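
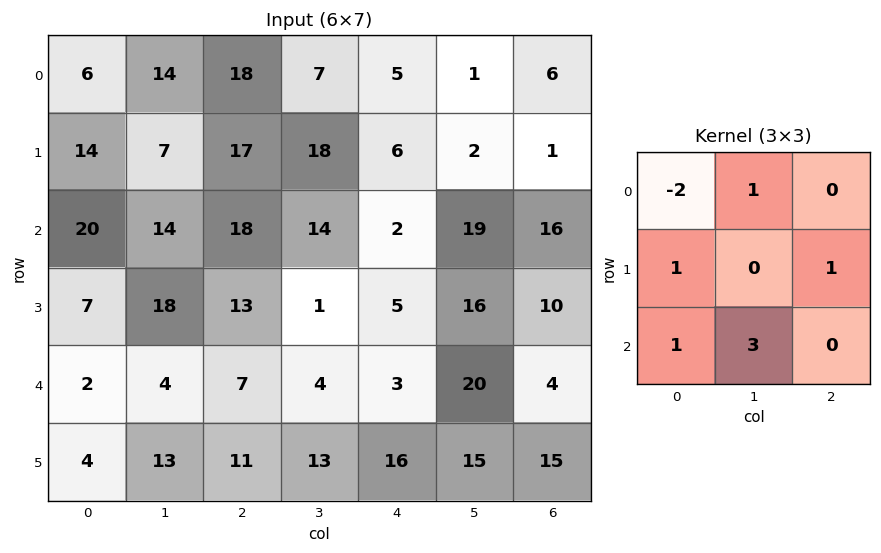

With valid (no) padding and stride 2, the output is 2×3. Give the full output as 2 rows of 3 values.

95 54 57
8 15 93

Output[0,0]: The receptive field on the input at this output position is [6 14 18 / 14 7 17 / 20 14 18]. Elementwise product with the kernel and sum: 6·-2 + 14·1 + 14·1 + 17·1 + 20·1 + 14·3.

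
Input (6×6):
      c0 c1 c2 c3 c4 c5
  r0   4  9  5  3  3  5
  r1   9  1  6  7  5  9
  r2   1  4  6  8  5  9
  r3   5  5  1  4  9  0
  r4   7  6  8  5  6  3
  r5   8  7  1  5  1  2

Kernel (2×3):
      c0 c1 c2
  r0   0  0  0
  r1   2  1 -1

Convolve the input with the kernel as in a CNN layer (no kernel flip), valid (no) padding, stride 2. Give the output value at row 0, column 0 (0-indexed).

13

The receptive field on the input at this output position is [4 9 5 / 9 1 6]. Elementwise product with the kernel and sum: 9·2 + 1·1 + 6·-1.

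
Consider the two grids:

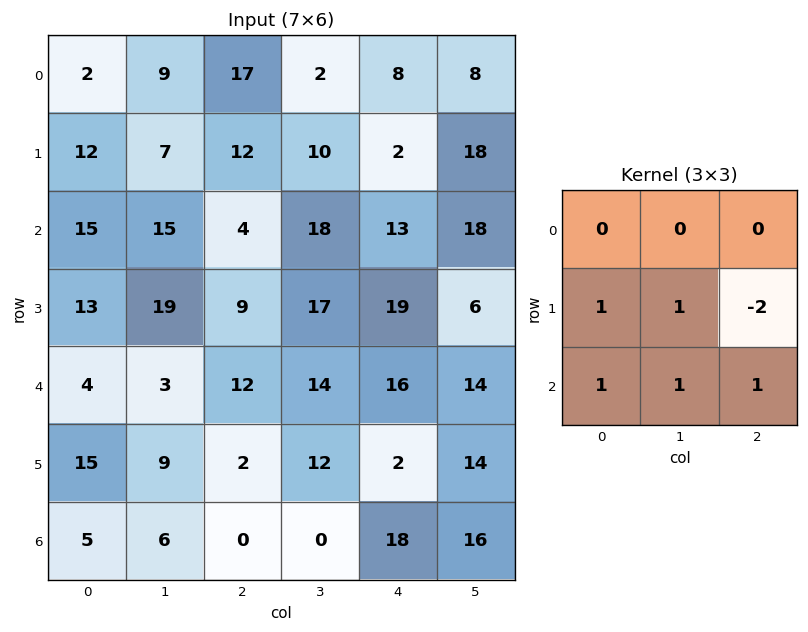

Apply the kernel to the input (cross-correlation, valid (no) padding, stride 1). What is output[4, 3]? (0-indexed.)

The receptive field on the input at this output position is [14 16 14 / 12 2 14 / 0 18 16]. Elementwise product with the kernel and sum: 12·1 + 2·1 + 14·-2 + 0·1 + 18·1 + 16·1.

20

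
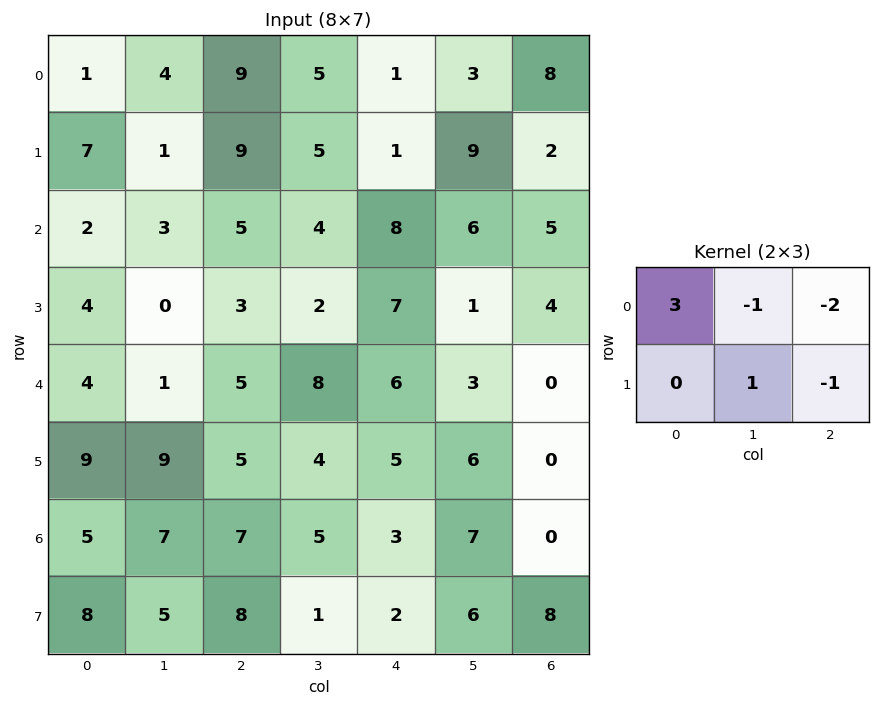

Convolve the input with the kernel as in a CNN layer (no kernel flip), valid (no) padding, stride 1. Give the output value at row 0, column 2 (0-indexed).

24

The receptive field on the input at this output position is [9 5 1 / 9 5 1]. Elementwise product with the kernel and sum: 9·3 + 5·-1 + 1·-2 + 5·1 + 1·-1.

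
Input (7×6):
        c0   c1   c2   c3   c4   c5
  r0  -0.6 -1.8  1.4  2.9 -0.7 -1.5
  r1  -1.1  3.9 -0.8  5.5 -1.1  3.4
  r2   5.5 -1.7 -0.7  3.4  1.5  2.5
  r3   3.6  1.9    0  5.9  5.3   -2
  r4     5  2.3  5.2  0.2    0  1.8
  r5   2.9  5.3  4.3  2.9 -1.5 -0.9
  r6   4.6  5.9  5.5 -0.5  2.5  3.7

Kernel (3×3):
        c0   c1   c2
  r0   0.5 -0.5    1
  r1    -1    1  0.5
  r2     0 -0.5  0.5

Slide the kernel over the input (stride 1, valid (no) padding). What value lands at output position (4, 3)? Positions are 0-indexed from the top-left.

-2.35

The receptive field on the input at this output position is [0.2 0 1.8 / 2.9 -1.5 -0.9 / -0.5 2.5 3.7]. Elementwise product with the kernel and sum: 0.2·0.5 + 0·-0.5 + 1.8·1 + 2.9·-1 + -1.5·1 + -0.9·0.5 + 2.5·-0.5 + 3.7·0.5.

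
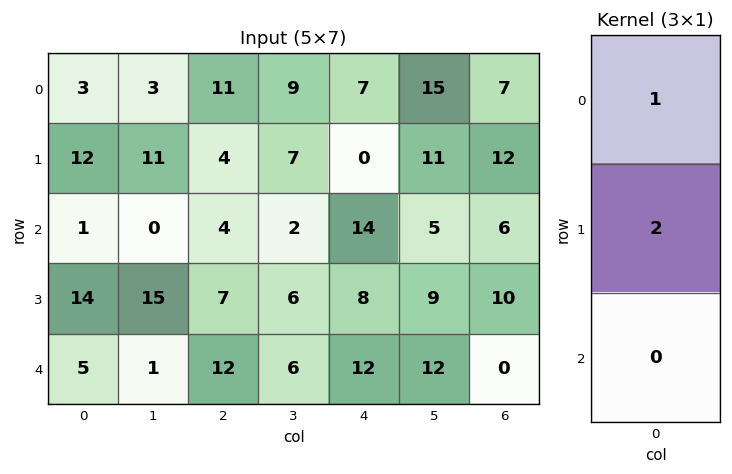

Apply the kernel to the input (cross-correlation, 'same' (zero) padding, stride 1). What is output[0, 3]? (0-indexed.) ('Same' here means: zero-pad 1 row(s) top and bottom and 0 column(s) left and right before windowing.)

18

The receptive field on the zero-padded input at this output position is [0 / 9 / 7]. Elementwise product with the kernel and sum: 0·1 + 9·2.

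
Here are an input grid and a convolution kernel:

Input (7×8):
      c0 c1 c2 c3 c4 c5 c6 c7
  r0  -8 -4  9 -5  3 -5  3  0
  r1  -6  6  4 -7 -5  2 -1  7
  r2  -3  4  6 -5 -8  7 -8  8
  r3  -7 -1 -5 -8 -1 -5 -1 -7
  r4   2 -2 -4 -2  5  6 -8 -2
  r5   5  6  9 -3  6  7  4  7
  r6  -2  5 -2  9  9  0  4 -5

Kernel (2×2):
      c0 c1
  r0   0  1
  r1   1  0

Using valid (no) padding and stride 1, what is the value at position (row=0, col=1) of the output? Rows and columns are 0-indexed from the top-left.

The receptive field on the input at this output position is [-4 9 / 6 4]. Elementwise product with the kernel and sum: 9·1 + 6·1.

15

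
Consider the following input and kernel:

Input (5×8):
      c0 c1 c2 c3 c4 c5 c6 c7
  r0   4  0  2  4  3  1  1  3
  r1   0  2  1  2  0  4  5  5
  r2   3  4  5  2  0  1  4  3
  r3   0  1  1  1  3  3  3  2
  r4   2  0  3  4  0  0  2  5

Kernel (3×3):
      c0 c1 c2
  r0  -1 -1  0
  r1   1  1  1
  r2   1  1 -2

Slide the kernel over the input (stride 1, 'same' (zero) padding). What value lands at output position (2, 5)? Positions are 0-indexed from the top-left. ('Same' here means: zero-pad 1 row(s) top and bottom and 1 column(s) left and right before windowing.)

1

The receptive field on the zero-padded input at this output position is [0 4 5 / 0 1 4 / 3 3 3]. Elementwise product with the kernel and sum: 0·-1 + 4·-1 + 0·1 + 1·1 + 4·1 + 3·1 + 3·1 + 3·-2.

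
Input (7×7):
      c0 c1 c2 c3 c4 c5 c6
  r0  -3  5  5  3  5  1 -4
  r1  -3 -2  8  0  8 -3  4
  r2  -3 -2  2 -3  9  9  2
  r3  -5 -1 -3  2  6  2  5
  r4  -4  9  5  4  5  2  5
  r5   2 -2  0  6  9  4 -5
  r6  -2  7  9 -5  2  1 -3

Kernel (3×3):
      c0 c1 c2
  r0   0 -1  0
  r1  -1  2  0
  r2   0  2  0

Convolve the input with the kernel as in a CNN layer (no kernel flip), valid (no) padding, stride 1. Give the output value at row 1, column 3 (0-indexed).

The receptive field on the input at this output position is [0 8 -3 / -3 9 9 / 2 6 2]. Elementwise product with the kernel and sum: 8·-1 + -3·-1 + 9·2 + 6·2.

25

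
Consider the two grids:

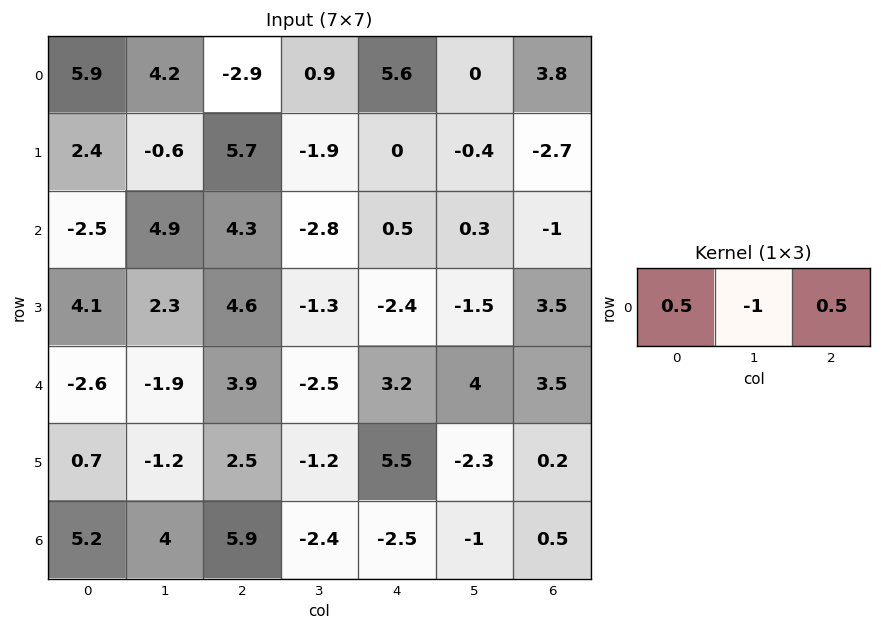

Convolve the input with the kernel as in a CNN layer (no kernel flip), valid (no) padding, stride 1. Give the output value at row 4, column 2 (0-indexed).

6.05

The receptive field on the input at this output position is [3.9 -2.5 3.2]. Elementwise product with the kernel and sum: 3.9·0.5 + -2.5·-1 + 3.2·0.5.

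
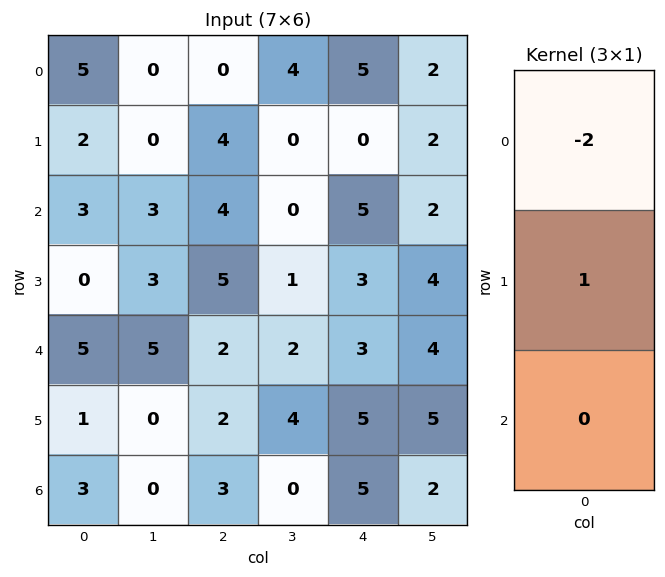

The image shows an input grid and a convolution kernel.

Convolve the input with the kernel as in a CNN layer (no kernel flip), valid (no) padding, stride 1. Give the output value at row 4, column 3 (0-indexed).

0

The receptive field on the input at this output position is [2 / 4 / 0]. Elementwise product with the kernel and sum: 2·-2 + 4·1.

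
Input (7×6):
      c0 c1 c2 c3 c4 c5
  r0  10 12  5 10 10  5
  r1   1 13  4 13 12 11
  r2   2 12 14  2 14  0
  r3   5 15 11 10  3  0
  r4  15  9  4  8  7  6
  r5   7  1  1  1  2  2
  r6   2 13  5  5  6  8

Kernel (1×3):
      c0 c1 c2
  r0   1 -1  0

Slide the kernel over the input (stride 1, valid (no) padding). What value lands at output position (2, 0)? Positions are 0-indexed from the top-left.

The receptive field on the input at this output position is [2 12 14]. Elementwise product with the kernel and sum: 2·1 + 12·-1.

-10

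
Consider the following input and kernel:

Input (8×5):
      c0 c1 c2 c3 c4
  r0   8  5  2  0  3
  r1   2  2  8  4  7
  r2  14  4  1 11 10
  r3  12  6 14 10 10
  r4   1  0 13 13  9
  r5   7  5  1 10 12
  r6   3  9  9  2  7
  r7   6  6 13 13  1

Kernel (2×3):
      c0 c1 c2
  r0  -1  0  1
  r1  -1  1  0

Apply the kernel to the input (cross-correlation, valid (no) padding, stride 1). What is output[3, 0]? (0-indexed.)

The receptive field on the input at this output position is [12 6 14 / 1 0 13]. Elementwise product with the kernel and sum: 12·-1 + 14·1 + 1·-1 + 0·1.

1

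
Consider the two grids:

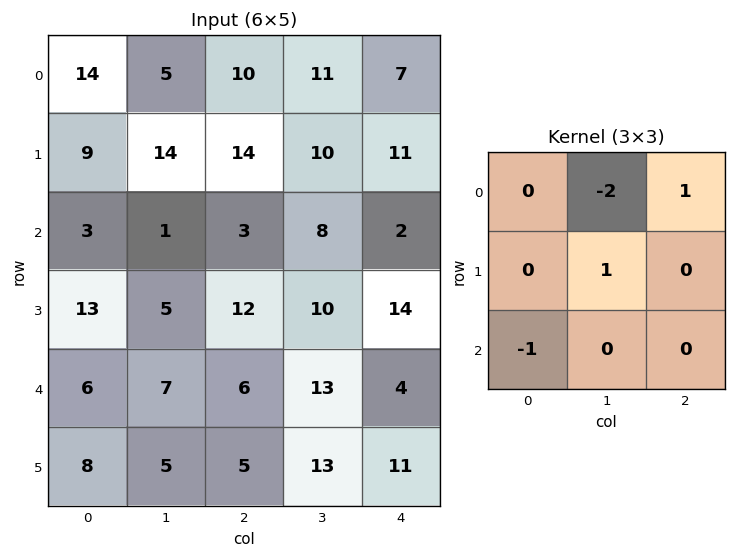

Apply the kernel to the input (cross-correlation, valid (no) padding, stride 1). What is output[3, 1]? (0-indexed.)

The receptive field on the input at this output position is [5 12 10 / 7 6 13 / 5 5 13]. Elementwise product with the kernel and sum: 12·-2 + 10·1 + 6·1 + 5·-1.

-13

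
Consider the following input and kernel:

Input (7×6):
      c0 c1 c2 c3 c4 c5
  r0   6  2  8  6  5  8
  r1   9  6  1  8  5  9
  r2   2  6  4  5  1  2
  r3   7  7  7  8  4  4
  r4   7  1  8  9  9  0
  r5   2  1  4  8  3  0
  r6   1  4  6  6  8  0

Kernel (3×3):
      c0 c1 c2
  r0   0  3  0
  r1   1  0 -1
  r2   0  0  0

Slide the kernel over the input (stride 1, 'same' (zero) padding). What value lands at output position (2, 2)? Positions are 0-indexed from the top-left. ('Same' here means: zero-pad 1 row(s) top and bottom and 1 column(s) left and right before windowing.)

The receptive field on the zero-padded input at this output position is [6 1 8 / 6 4 5 / 7 7 8]. Elementwise product with the kernel and sum: 1·3 + 6·1 + 5·-1.

4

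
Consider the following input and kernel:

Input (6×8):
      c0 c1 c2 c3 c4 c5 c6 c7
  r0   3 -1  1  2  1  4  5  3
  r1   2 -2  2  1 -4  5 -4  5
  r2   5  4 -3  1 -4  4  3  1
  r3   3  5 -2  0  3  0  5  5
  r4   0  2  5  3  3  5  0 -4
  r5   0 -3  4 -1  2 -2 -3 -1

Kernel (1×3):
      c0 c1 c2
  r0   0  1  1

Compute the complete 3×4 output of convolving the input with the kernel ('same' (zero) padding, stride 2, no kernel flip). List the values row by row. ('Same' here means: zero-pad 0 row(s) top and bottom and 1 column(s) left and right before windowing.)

2 3 5 8
9 -2 0 4
2 8 8 -4

Output[0,0]: The receptive field on the zero-padded input at this output position is [0 3 -1]. Elementwise product with the kernel and sum: 3·1 + -1·1.
Output[0,1]: The receptive field on the zero-padded input at this output position is [-1 1 2]. Elementwise product with the kernel and sum: 1·1 + 2·1.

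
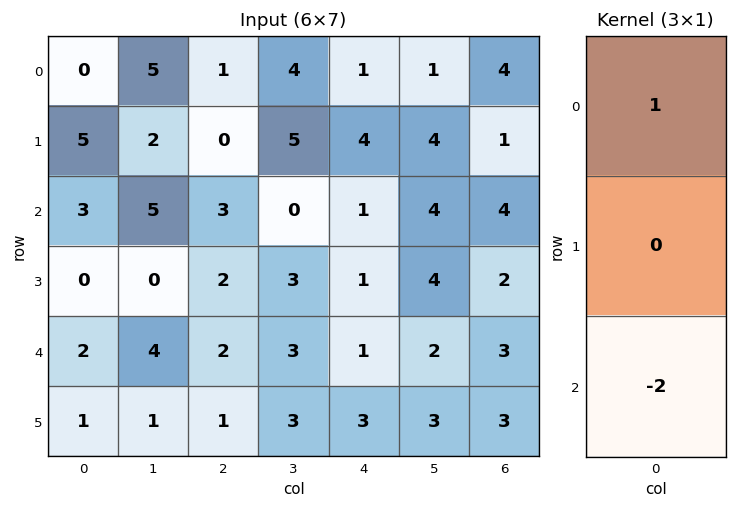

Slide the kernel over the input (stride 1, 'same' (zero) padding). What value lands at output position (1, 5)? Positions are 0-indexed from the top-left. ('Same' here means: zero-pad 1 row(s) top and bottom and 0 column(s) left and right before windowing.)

The receptive field on the zero-padded input at this output position is [1 / 4 / 4]. Elementwise product with the kernel and sum: 1·1 + 4·-2.

-7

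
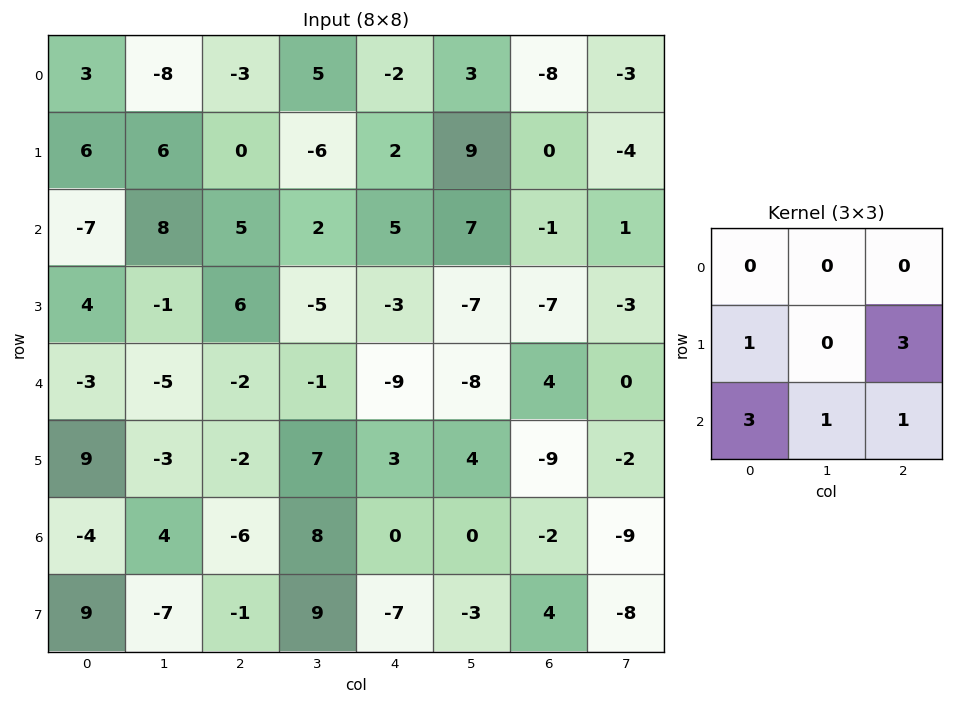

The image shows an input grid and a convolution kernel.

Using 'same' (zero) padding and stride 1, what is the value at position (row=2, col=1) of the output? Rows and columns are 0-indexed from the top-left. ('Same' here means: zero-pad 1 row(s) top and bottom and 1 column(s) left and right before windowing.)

25

The receptive field on the zero-padded input at this output position is [6 6 0 / -7 8 5 / 4 -1 6]. Elementwise product with the kernel and sum: -7·1 + 5·3 + 4·3 + -1·1 + 6·1.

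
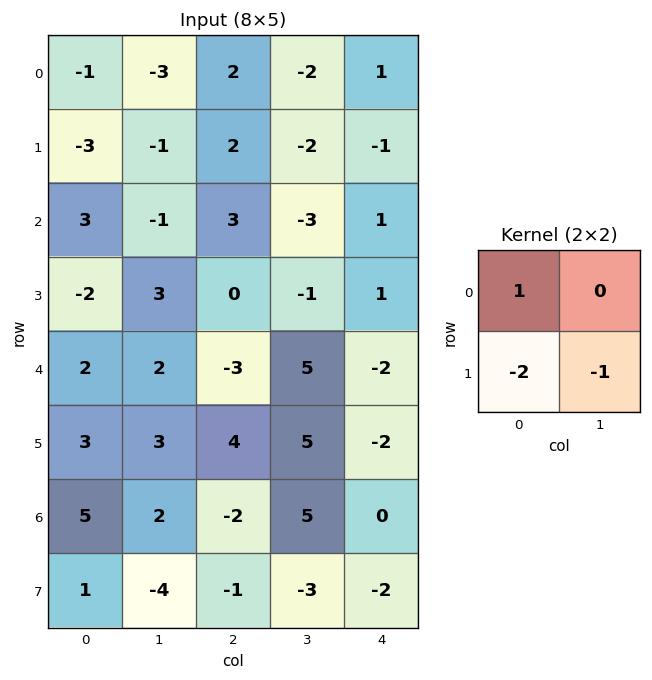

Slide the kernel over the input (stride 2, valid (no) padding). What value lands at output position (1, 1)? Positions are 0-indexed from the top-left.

The receptive field on the input at this output position is [3 -3 / 0 -1]. Elementwise product with the kernel and sum: 3·1 + 0·-2 + -1·-1.

4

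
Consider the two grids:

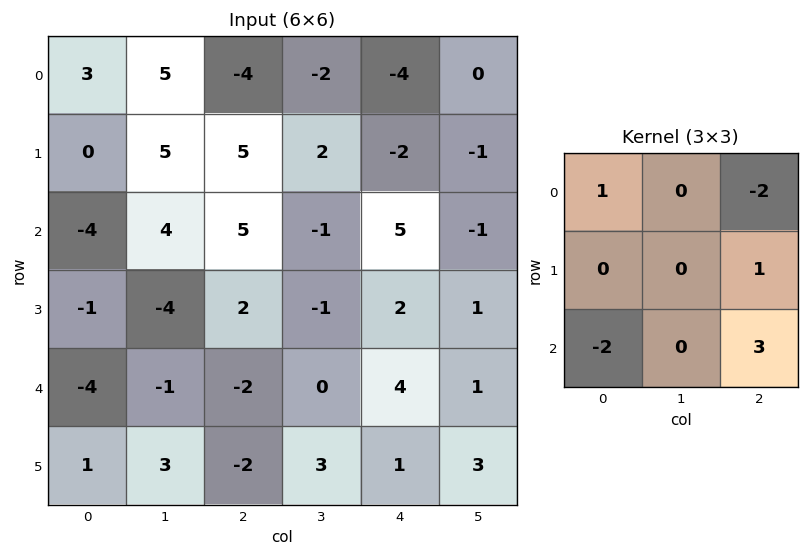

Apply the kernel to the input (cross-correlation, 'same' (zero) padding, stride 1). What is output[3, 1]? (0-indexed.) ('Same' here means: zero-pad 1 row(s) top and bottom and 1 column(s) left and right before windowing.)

The receptive field on the zero-padded input at this output position is [-4 4 5 / -1 -4 2 / -4 -1 -2]. Elementwise product with the kernel and sum: -4·1 + 5·-2 + 2·1 + -4·-2 + -2·3.

-10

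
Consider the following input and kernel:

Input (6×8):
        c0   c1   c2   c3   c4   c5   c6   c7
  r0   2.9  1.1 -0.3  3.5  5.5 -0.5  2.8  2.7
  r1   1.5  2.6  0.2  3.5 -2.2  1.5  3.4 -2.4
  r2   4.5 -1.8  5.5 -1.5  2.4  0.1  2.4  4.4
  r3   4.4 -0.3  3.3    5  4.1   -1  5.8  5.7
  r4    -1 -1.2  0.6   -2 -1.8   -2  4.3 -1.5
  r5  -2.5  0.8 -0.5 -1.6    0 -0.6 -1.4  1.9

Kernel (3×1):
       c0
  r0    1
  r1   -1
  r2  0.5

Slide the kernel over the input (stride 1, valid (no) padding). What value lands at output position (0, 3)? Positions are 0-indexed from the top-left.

-0.75

The receptive field on the input at this output position is [3.5 / 3.5 / -1.5]. Elementwise product with the kernel and sum: 3.5·1 + 3.5·-1 + -1.5·0.5.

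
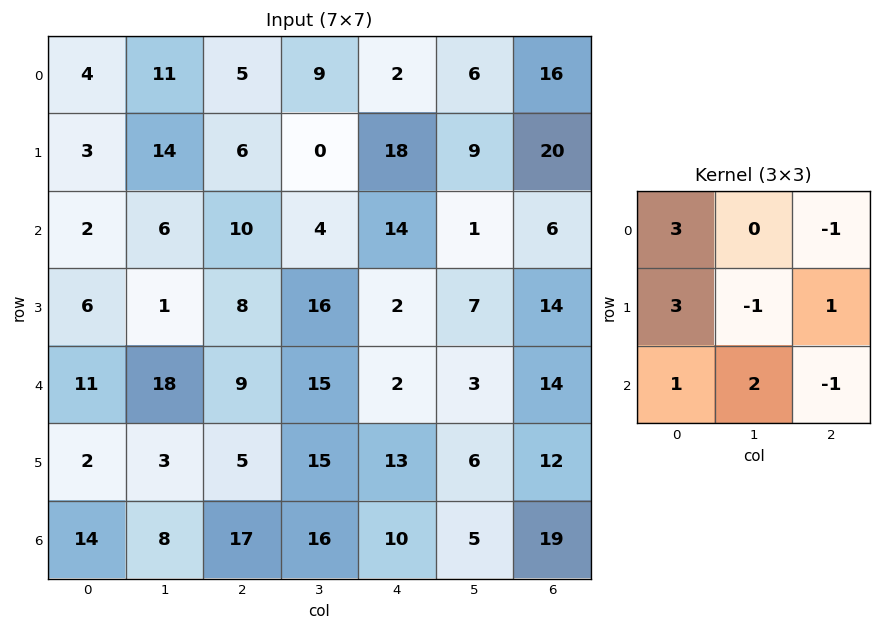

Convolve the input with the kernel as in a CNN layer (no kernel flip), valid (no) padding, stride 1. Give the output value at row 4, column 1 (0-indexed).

The receptive field on the input at this output position is [18 9 15 / 3 5 15 / 8 17 16]. Elementwise product with the kernel and sum: 18·3 + 15·-1 + 3·3 + 5·-1 + 15·1 + 8·1 + 17·2 + 16·-1.

84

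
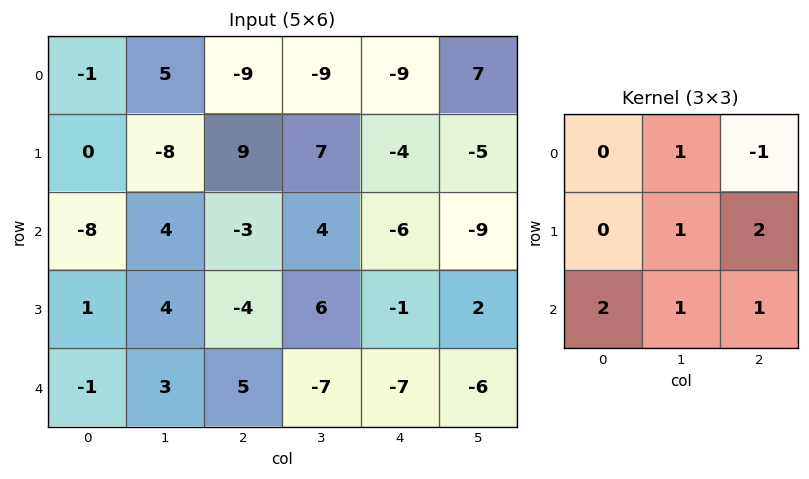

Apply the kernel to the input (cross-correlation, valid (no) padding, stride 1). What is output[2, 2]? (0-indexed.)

The receptive field on the input at this output position is [-3 4 -6 / -4 6 -1 / 5 -7 -7]. Elementwise product with the kernel and sum: 4·1 + -6·-1 + 6·1 + -1·2 + 5·2 + -7·1 + -7·1.

10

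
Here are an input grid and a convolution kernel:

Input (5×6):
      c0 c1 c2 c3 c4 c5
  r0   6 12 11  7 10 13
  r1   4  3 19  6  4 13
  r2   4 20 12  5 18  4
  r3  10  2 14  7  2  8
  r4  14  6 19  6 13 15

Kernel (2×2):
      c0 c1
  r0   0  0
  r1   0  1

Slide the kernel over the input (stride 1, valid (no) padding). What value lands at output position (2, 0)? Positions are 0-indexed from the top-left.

2

The receptive field on the input at this output position is [4 20 / 10 2]. Elementwise product with the kernel and sum: 2·1.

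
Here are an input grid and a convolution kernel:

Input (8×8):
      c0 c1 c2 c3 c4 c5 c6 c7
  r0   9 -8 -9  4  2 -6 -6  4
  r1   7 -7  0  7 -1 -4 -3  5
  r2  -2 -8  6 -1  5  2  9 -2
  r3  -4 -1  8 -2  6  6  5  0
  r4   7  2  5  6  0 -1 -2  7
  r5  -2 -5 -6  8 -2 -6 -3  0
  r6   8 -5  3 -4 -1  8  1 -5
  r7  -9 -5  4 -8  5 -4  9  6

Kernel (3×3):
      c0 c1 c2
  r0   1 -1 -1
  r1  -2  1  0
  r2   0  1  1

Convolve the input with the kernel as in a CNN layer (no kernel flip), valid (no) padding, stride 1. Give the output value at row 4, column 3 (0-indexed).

-4

The receptive field on the input at this output position is [6 0 -1 / 8 -2 -6 / -4 -1 8]. Elementwise product with the kernel and sum: 6·1 + 0·-1 + -1·-1 + 8·-2 + -2·1 + -1·1 + 8·1.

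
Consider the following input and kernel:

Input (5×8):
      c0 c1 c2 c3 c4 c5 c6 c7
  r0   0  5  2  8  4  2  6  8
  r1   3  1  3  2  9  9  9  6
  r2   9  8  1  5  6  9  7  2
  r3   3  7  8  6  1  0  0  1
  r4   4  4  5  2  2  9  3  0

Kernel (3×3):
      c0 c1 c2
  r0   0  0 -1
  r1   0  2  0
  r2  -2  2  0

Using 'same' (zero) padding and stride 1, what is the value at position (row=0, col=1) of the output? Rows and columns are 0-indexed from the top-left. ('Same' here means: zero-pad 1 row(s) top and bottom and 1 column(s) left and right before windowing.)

6

The receptive field on the zero-padded input at this output position is [0 0 0 / 0 5 2 / 3 1 3]. Elementwise product with the kernel and sum: 0·-1 + 5·2 + 3·-2 + 1·2.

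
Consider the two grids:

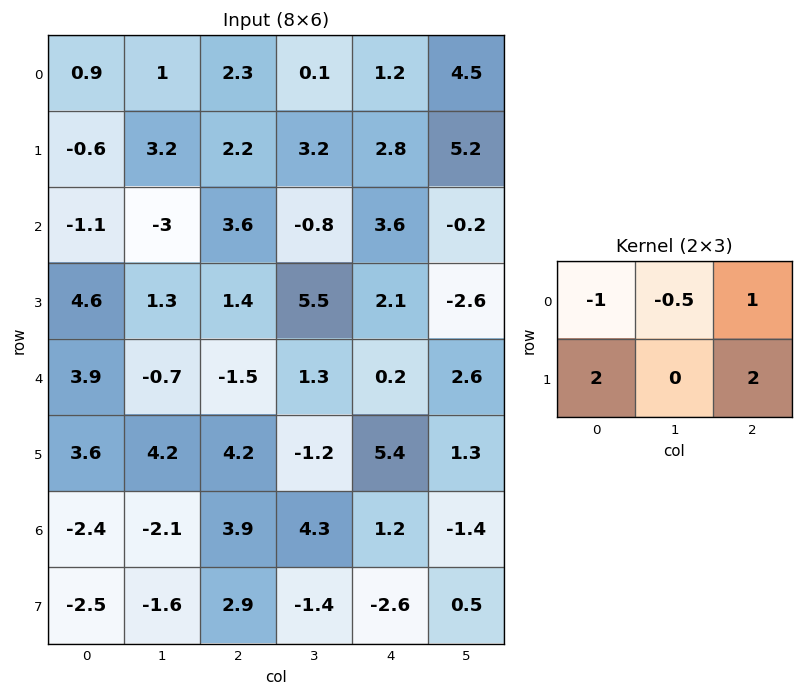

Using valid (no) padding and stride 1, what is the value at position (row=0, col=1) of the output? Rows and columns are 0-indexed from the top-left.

The receptive field on the input at this output position is [1 2.3 0.1 / 3.2 2.2 3.2]. Elementwise product with the kernel and sum: 1·-1 + 2.3·-0.5 + 0.1·1 + 3.2·2 + 3.2·2.

10.75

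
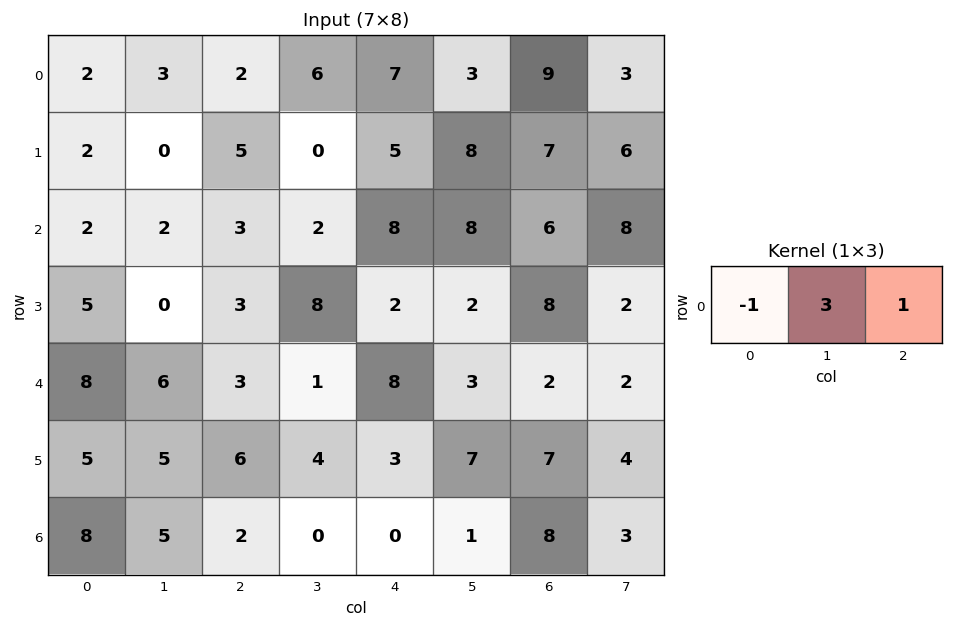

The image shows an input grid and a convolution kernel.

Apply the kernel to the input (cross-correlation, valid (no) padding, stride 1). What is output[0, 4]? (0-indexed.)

The receptive field on the input at this output position is [7 3 9]. Elementwise product with the kernel and sum: 7·-1 + 3·3 + 9·1.

11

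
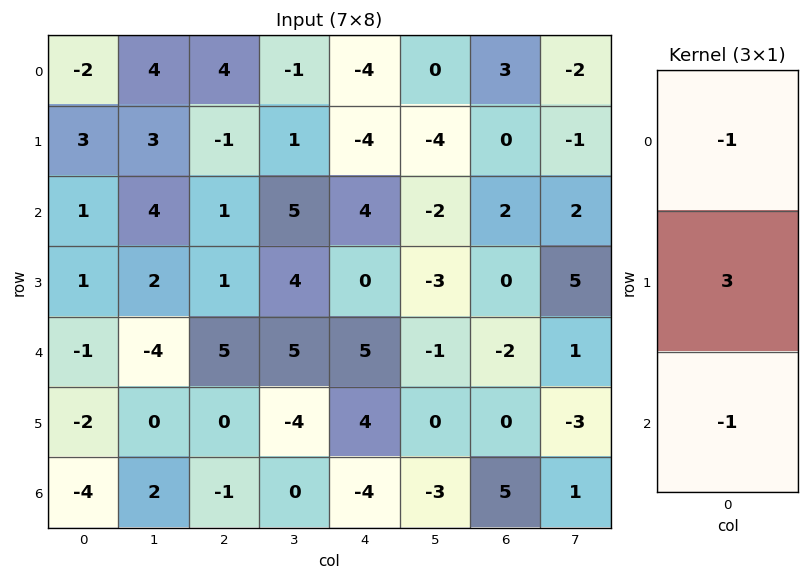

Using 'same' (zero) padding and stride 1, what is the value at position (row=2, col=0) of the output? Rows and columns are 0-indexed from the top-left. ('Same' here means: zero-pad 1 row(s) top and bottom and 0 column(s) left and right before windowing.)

-1

The receptive field on the zero-padded input at this output position is [3 / 1 / 1]. Elementwise product with the kernel and sum: 3·-1 + 1·3 + 1·-1.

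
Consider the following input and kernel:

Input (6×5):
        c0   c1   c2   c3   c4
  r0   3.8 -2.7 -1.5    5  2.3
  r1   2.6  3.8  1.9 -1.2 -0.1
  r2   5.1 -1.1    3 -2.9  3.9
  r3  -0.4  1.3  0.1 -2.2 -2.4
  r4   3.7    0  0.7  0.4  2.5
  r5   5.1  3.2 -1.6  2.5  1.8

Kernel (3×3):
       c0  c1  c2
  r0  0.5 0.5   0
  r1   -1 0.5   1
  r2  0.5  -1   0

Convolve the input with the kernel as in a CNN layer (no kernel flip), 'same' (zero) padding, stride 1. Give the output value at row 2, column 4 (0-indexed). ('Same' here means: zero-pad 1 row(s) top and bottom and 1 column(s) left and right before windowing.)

The receptive field on the zero-padded input at this output position is [-1.2 -0.1 0 / -2.9 3.9 0 / -2.2 -2.4 0]. Elementwise product with the kernel and sum: -1.2·0.5 + -0.1·0.5 + -2.9·-1 + 3.9·0.5 + 0·1 + -2.2·0.5 + -2.4·-1.

5.5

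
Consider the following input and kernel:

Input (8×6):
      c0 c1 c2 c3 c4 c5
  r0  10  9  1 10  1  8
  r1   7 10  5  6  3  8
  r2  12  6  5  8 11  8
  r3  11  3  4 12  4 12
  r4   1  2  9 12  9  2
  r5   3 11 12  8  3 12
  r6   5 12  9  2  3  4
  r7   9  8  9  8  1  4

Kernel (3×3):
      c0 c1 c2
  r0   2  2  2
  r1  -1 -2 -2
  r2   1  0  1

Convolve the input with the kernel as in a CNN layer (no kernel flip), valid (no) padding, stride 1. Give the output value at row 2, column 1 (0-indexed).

The receptive field on the input at this output position is [6 5 8 / 3 4 12 / 2 9 12]. Elementwise product with the kernel and sum: 6·2 + 5·2 + 8·2 + 3·-1 + 4·-2 + 12·-2 + 2·1 + 12·1.

17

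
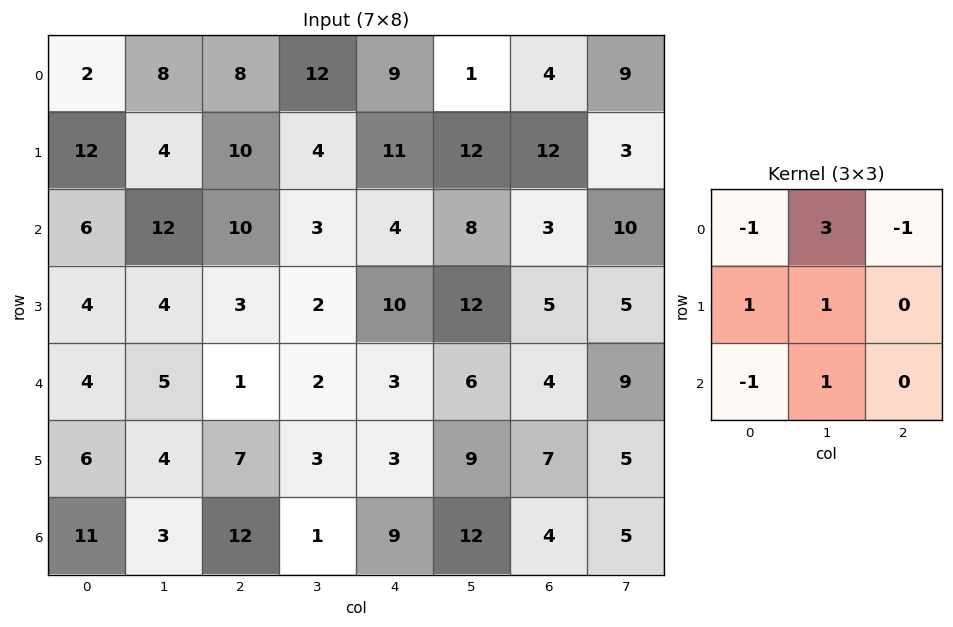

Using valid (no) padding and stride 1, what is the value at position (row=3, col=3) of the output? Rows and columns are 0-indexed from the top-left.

21

The receptive field on the input at this output position is [2 10 12 / 2 3 6 / 3 3 9]. Elementwise product with the kernel and sum: 2·-1 + 10·3 + 12·-1 + 2·1 + 3·1 + 3·-1 + 3·1.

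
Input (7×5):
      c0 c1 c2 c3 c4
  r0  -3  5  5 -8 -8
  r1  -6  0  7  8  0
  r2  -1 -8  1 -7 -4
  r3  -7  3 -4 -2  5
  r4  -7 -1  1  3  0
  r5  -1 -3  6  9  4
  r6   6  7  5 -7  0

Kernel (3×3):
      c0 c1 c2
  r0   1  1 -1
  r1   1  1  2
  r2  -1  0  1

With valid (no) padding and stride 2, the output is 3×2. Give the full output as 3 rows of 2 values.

Output[0,0]: The receptive field on the input at this output position is [-3 5 5 / -6 0 7 / -1 -8 1]. Elementwise product with the kernel and sum: -3·1 + 5·1 + 5·-1 + -6·1 + 0·1 + 7·2 + -1·-1 + 1·1.

7 15
-14 1
-2 22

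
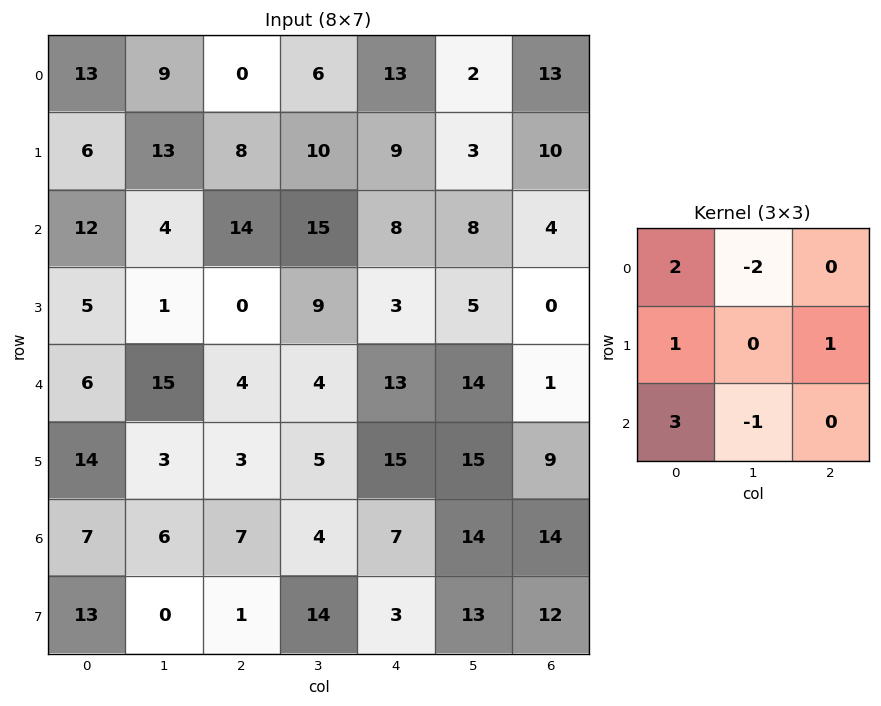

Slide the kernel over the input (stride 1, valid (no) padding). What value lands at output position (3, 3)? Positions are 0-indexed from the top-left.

The receptive field on the input at this output position is [9 3 5 / 4 13 14 / 5 15 15]. Elementwise product with the kernel and sum: 9·2 + 3·-2 + 4·1 + 14·1 + 5·3 + 15·-1.

30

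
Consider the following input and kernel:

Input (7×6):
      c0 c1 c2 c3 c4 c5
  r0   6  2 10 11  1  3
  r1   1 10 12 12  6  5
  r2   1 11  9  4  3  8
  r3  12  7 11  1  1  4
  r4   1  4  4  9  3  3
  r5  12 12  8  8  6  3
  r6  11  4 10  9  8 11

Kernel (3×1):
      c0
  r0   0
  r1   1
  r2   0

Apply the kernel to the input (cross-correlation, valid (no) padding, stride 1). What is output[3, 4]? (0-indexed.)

The receptive field on the input at this output position is [1 / 3 / 6]. Elementwise product with the kernel and sum: 3·1.

3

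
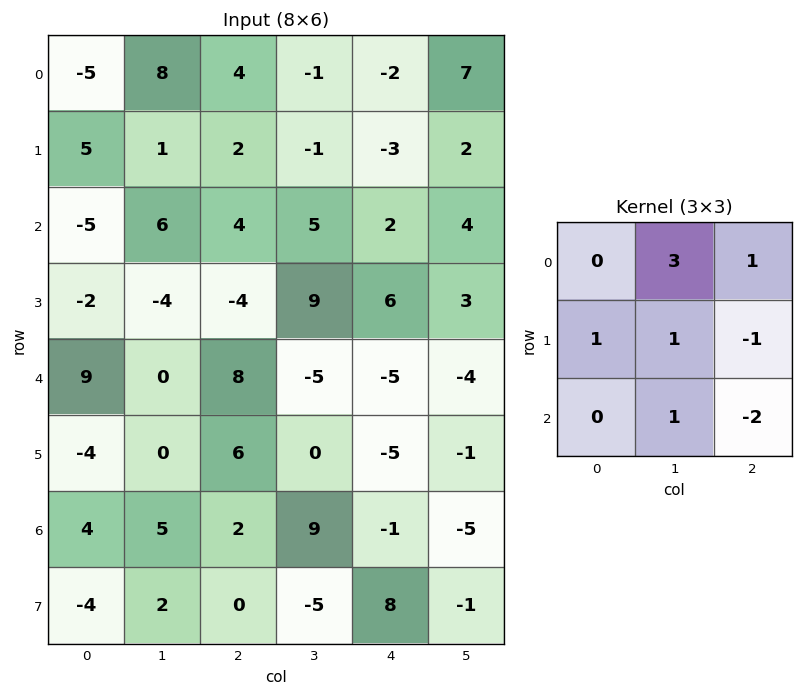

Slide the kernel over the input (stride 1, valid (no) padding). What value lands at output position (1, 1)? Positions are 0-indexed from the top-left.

-12

The receptive field on the input at this output position is [1 2 -1 / 6 4 5 / -4 -4 9]. Elementwise product with the kernel and sum: 2·3 + -1·1 + 6·1 + 4·1 + 5·-1 + -4·1 + 9·-2.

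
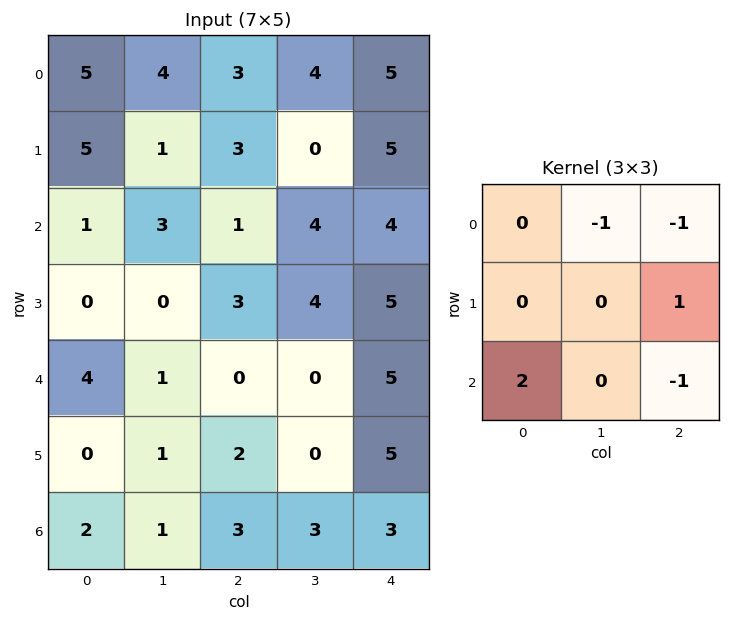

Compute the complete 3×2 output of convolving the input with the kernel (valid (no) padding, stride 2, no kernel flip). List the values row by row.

-3 -6
7 -8
2 3

Output[0,0]: The receptive field on the input at this output position is [5 4 3 / 5 1 3 / 1 3 1]. Elementwise product with the kernel and sum: 4·-1 + 3·-1 + 3·1 + 1·2 + 1·-1.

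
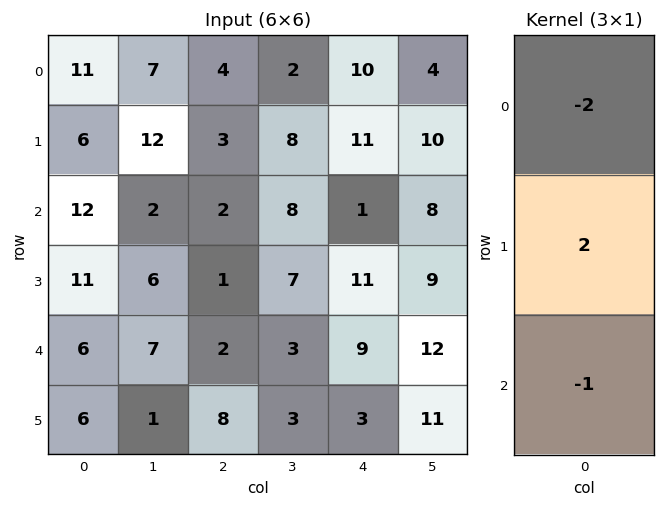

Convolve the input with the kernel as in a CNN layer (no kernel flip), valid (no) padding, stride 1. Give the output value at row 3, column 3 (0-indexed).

-11

The receptive field on the input at this output position is [7 / 3 / 3]. Elementwise product with the kernel and sum: 7·-2 + 3·2 + 3·-1.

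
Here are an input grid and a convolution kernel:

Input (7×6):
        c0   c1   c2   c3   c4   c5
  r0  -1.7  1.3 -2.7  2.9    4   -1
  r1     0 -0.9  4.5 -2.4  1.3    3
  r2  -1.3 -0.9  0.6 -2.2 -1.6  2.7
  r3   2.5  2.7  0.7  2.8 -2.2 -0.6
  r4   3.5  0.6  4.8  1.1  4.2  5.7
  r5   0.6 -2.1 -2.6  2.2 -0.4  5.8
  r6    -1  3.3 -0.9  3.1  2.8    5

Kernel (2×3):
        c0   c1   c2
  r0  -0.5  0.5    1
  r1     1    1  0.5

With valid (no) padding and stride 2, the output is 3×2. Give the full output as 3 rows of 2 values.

Output[0,0]: The receptive field on the input at this output position is [-1.7 1.3 -2.7 / 0 -0.9 4.5]. Elementwise product with the kernel and sum: -1.7·-0.5 + 1.3·0.5 + -2.7·1 + 0·1 + -0.9·1 + 4.5·0.5.

0.15 9.55
6.35 -0.6
0.55 1.75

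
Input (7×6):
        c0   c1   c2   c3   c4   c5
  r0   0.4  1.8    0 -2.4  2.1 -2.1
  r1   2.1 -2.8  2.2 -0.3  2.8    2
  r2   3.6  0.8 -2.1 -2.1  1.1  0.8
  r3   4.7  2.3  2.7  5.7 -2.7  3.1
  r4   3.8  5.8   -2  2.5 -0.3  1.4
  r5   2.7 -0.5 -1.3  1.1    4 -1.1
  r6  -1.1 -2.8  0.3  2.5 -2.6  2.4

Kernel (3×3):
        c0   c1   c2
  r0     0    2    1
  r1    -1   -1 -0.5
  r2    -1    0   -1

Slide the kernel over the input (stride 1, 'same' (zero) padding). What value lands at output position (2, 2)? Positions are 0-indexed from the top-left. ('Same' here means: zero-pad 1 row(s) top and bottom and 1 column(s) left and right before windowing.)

The receptive field on the zero-padded input at this output position is [-2.8 2.2 -0.3 / 0.8 -2.1 -2.1 / 2.3 2.7 5.7]. Elementwise product with the kernel and sum: 2.2·2 + -0.3·1 + 0.8·-1 + -2.1·-1 + -2.1·-0.5 + 2.3·-1 + 5.7·-1.

-1.55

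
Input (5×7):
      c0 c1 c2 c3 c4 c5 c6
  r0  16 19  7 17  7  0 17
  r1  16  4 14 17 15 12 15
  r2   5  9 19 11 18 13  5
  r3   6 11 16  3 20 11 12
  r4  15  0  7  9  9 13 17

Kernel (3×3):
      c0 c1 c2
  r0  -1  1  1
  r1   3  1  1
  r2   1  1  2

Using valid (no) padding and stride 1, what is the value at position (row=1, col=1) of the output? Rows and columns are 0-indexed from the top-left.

The receptive field on the input at this output position is [4 14 17 / 9 19 11 / 11 16 3]. Elementwise product with the kernel and sum: 4·-1 + 14·1 + 17·1 + 9·3 + 19·1 + 11·1 + 11·1 + 16·1 + 3·2.

117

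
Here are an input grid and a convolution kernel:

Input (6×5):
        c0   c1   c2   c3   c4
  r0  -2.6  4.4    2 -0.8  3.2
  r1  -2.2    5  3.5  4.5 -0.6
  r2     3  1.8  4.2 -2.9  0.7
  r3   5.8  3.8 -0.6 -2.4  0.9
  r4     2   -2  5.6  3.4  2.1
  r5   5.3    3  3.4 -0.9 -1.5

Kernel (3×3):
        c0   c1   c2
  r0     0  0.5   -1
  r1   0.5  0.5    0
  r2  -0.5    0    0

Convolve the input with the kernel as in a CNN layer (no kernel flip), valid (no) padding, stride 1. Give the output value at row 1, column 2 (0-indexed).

3.8

The receptive field on the input at this output position is [3.5 4.5 -0.6 / 4.2 -2.9 0.7 / -0.6 -2.4 0.9]. Elementwise product with the kernel and sum: 4.5·0.5 + -0.6·-1 + 4.2·0.5 + -2.9·0.5 + -0.6·-0.5.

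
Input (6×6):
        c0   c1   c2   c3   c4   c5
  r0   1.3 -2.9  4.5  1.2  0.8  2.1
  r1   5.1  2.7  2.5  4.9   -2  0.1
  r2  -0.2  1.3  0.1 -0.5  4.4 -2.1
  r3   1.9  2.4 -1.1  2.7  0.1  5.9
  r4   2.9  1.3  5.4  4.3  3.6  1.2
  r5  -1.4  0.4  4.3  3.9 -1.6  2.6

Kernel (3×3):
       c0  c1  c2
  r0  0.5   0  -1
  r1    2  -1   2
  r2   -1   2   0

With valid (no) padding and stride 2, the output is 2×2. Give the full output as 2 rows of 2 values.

Output[0,0]: The receptive field on the input at this output position is [1.3 -2.9 4.5 / 5.1 2.7 2.5 / -0.2 1.3 0.1]. Elementwise product with the kernel and sum: 1.3·0.5 + 4.5·-1 + 5.1·2 + 2.7·-1 + 2.5·2 + -0.2·-1 + 1.3·2.
Output[0,1]: The receptive field on the input at this output position is [4.5 1.2 0.8 / 2.5 4.9 -2 / 0.1 -0.5 4.4]. Elementwise product with the kernel and sum: 4.5·0.5 + 0.8·-1 + 2.5·2 + 4.9·-1 + -2·2 + 0.1·-1 + -0.5·2.

11.45 -3.55
-1.3 -5.85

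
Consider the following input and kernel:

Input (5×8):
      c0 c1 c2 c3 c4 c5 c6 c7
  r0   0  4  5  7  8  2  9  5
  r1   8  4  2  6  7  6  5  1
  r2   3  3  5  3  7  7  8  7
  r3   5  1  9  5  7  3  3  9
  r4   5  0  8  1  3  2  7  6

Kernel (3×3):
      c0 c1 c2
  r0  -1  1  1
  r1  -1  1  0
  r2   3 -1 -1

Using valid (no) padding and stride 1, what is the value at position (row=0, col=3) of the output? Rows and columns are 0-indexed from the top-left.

The receptive field on the input at this output position is [7 8 2 / 6 7 6 / 3 7 7]. Elementwise product with the kernel and sum: 7·-1 + 8·1 + 2·1 + 6·-1 + 7·1 + 3·3 + 7·-1 + 7·-1.

-1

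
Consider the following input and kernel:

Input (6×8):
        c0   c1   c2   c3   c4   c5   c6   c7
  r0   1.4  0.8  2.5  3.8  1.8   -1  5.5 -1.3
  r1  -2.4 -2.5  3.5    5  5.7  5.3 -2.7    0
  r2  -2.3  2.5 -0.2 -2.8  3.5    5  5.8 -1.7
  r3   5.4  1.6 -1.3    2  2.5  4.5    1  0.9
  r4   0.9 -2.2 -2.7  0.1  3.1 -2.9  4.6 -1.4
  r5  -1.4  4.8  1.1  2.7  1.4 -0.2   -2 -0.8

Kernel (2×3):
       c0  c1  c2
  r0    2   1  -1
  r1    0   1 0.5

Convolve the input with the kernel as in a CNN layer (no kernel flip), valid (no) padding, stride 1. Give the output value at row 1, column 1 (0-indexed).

The receptive field on the input at this output position is [-2.5 3.5 5 / 2.5 -0.2 -2.8]. Elementwise product with the kernel and sum: -2.5·2 + 3.5·1 + 5·-1 + -0.2·1 + -2.8·0.5.

-8.1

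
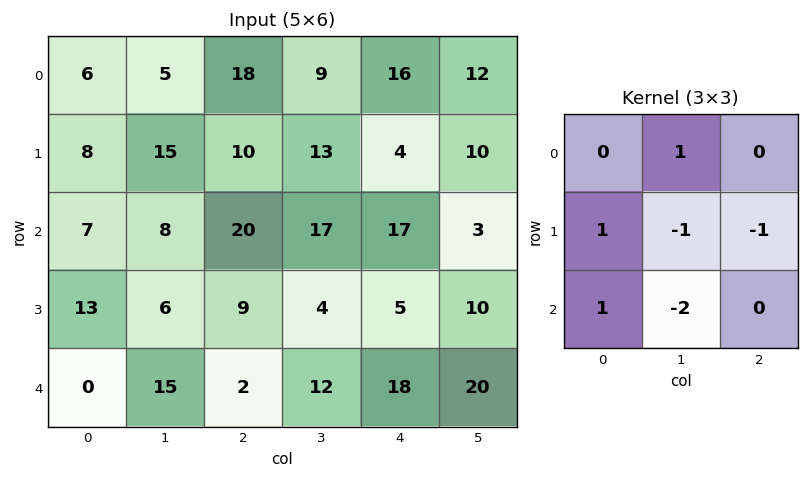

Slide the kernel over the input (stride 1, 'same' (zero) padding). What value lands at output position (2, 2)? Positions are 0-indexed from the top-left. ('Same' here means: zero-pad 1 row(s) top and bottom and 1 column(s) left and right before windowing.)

The receptive field on the zero-padded input at this output position is [15 10 13 / 8 20 17 / 6 9 4]. Elementwise product with the kernel and sum: 10·1 + 8·1 + 20·-1 + 17·-1 + 6·1 + 9·-2.

-31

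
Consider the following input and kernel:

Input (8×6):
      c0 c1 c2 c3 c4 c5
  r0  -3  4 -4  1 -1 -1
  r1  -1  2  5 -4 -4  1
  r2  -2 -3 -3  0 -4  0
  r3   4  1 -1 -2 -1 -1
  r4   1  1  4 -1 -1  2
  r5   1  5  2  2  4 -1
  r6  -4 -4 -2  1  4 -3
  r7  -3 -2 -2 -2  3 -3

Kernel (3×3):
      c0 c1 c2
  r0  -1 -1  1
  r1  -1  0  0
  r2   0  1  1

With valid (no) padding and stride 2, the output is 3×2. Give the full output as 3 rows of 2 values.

-10 -7
3 -2
-5 -1

Output[0,0]: The receptive field on the input at this output position is [-3 4 -4 / -1 2 5 / -2 -3 -3]. Elementwise product with the kernel and sum: -3·-1 + 4·-1 + -4·1 + -1·-1 + -3·1 + -3·1.
Output[0,1]: The receptive field on the input at this output position is [-4 1 -1 / 5 -4 -4 / -3 0 -4]. Elementwise product with the kernel and sum: -4·-1 + 1·-1 + -1·1 + 5·-1 + 0·1 + -4·1.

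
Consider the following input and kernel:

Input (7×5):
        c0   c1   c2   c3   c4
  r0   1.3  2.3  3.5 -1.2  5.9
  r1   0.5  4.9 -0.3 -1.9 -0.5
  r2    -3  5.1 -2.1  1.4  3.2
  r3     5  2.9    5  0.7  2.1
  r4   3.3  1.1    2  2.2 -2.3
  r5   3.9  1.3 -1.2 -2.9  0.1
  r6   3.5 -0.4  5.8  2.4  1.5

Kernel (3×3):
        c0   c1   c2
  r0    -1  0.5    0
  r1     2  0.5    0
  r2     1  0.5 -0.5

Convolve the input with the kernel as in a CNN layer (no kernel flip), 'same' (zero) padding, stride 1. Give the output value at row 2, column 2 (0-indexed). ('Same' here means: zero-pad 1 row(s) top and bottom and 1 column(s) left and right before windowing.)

The receptive field on the zero-padded input at this output position is [4.9 -0.3 -1.9 / 5.1 -2.1 1.4 / 2.9 5 0.7]. Elementwise product with the kernel and sum: 4.9·-1 + -0.3·0.5 + 5.1·2 + -2.1·0.5 + 2.9·1 + 5·0.5 + 0.7·-0.5.

9.15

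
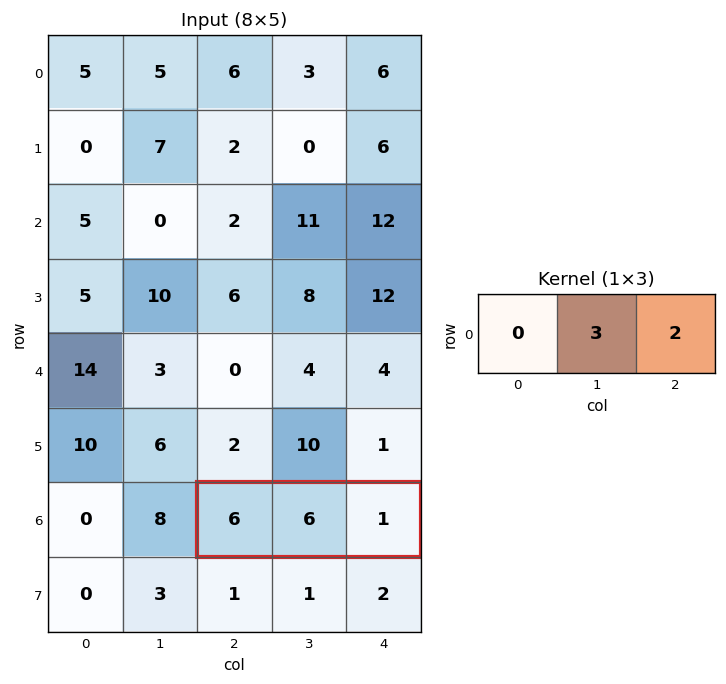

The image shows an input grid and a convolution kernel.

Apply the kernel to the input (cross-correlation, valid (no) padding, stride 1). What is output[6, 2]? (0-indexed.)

The receptive field on the input at this output position is [6 6 1]. Elementwise product with the kernel and sum: 6·3 + 1·2.

20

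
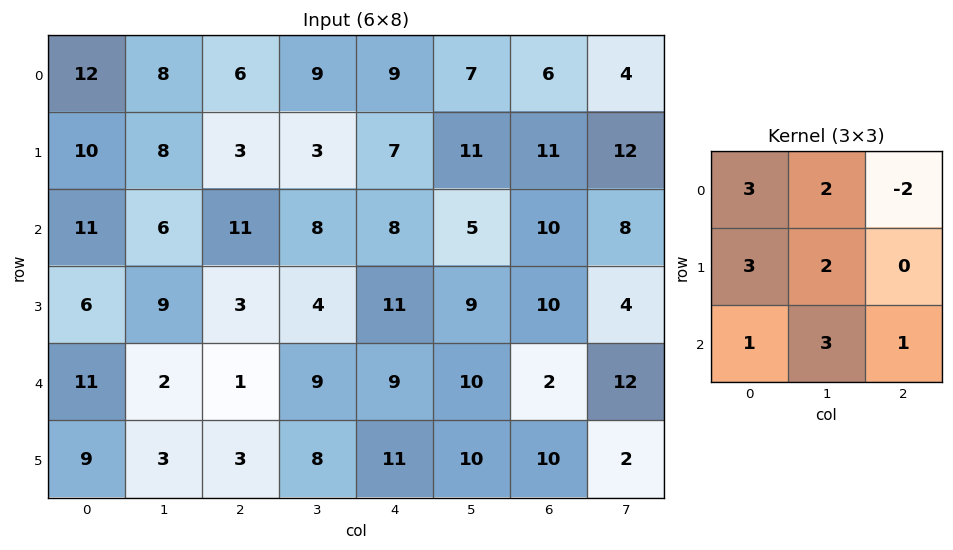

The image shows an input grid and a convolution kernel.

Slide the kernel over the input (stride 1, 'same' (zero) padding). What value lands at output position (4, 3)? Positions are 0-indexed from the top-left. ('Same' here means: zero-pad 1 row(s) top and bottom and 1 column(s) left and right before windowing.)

54

The receptive field on the zero-padded input at this output position is [3 4 11 / 1 9 9 / 3 8 11]. Elementwise product with the kernel and sum: 3·3 + 4·2 + 11·-2 + 1·3 + 9·2 + 3·1 + 8·3 + 11·1.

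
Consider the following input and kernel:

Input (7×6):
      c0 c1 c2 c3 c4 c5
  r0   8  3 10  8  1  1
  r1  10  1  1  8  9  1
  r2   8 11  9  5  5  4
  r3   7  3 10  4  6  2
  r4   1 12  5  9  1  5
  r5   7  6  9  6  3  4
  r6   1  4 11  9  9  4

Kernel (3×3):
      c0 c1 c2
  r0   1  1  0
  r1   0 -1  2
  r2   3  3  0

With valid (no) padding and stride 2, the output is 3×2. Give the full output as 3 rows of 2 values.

69 70
75 64
40 74

Output[0,0]: The receptive field on the input at this output position is [8 3 10 / 10 1 1 / 8 11 9]. Elementwise product with the kernel and sum: 8·1 + 3·1 + 1·-1 + 1·2 + 8·3 + 11·3.
Output[0,1]: The receptive field on the input at this output position is [10 8 1 / 1 8 9 / 9 5 5]. Elementwise product with the kernel and sum: 10·1 + 8·1 + 8·-1 + 9·2 + 9·3 + 5·3.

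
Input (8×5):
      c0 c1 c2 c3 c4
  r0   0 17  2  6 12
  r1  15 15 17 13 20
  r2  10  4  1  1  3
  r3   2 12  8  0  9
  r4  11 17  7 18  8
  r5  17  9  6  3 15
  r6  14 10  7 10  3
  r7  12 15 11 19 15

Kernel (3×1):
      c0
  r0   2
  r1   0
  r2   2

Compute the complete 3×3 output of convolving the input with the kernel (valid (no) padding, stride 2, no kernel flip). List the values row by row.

20 6 30
42 16 22
50 28 22

Output[0,0]: The receptive field on the input at this output position is [0 / 15 / 10]. Elementwise product with the kernel and sum: 0·2 + 10·2.
Output[0,1]: The receptive field on the input at this output position is [2 / 17 / 1]. Elementwise product with the kernel and sum: 2·2 + 1·2.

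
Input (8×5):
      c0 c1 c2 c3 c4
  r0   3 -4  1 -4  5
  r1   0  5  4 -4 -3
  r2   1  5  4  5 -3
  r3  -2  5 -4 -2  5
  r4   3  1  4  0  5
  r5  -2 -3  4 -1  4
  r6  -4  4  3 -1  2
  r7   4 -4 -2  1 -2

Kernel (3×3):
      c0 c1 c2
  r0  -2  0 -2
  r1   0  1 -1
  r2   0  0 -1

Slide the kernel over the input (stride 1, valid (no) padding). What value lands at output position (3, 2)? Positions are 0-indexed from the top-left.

-11

The receptive field on the input at this output position is [-4 -2 5 / 4 0 5 / 4 -1 4]. Elementwise product with the kernel and sum: -4·-2 + 5·-2 + 0·1 + 5·-1 + 4·-1.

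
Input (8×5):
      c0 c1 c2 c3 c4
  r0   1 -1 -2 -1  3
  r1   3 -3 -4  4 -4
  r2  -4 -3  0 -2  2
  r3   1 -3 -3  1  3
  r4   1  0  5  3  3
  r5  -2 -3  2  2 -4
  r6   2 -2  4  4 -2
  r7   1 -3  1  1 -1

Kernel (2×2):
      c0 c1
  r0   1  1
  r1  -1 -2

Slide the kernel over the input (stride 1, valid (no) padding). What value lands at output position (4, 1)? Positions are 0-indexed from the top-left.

4

The receptive field on the input at this output position is [0 5 / -3 2]. Elementwise product with the kernel and sum: 0·1 + 5·1 + -3·-1 + 2·-2.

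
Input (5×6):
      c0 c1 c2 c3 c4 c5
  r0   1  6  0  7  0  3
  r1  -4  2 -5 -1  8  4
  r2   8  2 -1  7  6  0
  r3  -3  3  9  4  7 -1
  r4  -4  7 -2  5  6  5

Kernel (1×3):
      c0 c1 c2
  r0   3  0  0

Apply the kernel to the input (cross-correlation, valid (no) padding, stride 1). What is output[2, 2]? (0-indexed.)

The receptive field on the input at this output position is [-1 7 6]. Elementwise product with the kernel and sum: -1·3.

-3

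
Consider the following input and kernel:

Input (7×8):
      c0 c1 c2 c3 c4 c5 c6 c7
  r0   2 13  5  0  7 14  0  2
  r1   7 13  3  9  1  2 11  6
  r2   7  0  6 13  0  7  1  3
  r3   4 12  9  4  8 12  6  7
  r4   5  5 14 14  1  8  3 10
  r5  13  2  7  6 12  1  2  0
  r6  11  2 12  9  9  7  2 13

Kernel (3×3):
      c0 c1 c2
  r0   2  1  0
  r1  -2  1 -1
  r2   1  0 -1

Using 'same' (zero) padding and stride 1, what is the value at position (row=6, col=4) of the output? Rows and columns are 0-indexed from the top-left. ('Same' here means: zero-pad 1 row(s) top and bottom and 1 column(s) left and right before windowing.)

8

The receptive field on the zero-padded input at this output position is [6 12 1 / 9 9 7 / 0 0 0]. Elementwise product with the kernel and sum: 6·2 + 12·1 + 9·-2 + 9·1 + 7·-1 + 0·1 + 0·-1.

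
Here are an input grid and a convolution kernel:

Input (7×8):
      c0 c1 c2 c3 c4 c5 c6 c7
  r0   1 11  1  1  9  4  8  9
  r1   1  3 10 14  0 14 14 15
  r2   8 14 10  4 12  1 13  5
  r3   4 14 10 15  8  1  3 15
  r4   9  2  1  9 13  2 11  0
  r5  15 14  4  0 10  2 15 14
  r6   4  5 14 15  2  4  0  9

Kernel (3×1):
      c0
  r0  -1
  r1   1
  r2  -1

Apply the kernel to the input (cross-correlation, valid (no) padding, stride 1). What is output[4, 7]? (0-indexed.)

The receptive field on the input at this output position is [0 / 14 / 9]. Elementwise product with the kernel and sum: 0·-1 + 14·1 + 9·-1.

5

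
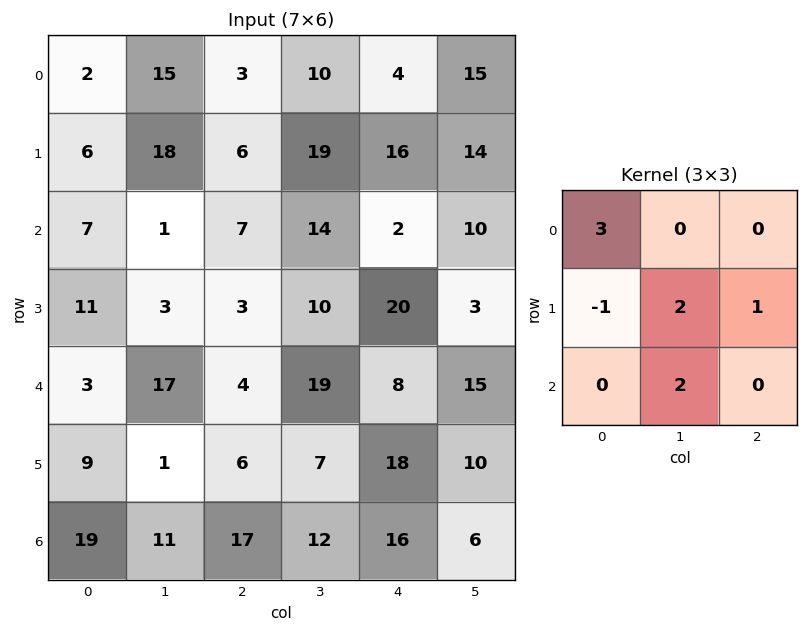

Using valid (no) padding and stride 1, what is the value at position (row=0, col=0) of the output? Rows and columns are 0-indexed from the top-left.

44

The receptive field on the input at this output position is [2 15 3 / 6 18 6 / 7 1 7]. Elementwise product with the kernel and sum: 2·3 + 6·-1 + 18·2 + 6·1 + 1·2.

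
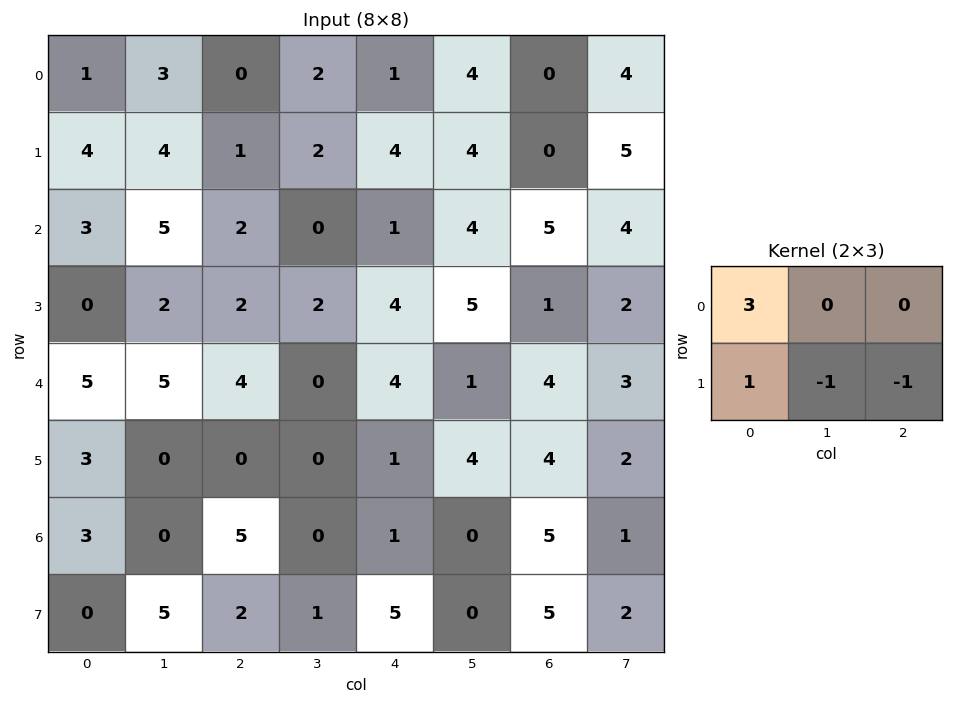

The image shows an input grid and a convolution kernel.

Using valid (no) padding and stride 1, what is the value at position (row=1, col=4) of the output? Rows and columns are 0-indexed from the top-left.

The receptive field on the input at this output position is [4 4 0 / 1 4 5]. Elementwise product with the kernel and sum: 4·3 + 1·1 + 4·-1 + 5·-1.

4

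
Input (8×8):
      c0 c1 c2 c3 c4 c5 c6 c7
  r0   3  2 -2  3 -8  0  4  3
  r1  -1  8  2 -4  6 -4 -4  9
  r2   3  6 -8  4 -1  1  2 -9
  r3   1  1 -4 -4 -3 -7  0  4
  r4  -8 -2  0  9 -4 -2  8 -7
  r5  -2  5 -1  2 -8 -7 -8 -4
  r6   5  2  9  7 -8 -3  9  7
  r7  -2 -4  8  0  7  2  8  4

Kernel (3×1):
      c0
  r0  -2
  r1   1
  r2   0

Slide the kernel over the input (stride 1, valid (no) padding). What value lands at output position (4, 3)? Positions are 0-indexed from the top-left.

-16

The receptive field on the input at this output position is [9 / 2 / 7]. Elementwise product with the kernel and sum: 9·-2 + 2·1.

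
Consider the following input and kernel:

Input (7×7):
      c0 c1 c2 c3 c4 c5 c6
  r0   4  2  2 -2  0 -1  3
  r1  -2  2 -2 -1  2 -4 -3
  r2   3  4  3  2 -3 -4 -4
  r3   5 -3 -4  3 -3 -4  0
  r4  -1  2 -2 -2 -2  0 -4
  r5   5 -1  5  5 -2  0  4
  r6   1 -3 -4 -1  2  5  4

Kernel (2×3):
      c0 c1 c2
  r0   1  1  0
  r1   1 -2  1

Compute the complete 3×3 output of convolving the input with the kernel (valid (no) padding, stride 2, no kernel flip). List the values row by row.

Output[0,0]: The receptive field on the input at this output position is [4 2 2 / -2 2 -2]. Elementwise product with the kernel and sum: 4·1 + 2·1 + -2·1 + 2·-2 + -2·1.
Output[0,1]: The receptive field on the input at this output position is [2 -2 0 / -2 -1 2]. Elementwise product with the kernel and sum: 2·1 + -2·1 + -2·1 + -1·-2 + 2·1.

-2 2 6
14 -8 -2
13 -11 0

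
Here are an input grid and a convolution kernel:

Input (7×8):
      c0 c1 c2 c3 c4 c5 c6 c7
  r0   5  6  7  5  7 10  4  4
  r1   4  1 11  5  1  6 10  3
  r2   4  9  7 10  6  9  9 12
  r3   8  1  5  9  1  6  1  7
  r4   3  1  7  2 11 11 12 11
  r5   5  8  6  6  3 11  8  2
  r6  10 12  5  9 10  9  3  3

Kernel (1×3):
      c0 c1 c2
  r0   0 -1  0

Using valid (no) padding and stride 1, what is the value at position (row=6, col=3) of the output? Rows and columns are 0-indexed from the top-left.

The receptive field on the input at this output position is [9 10 9]. Elementwise product with the kernel and sum: 10·-1.

-10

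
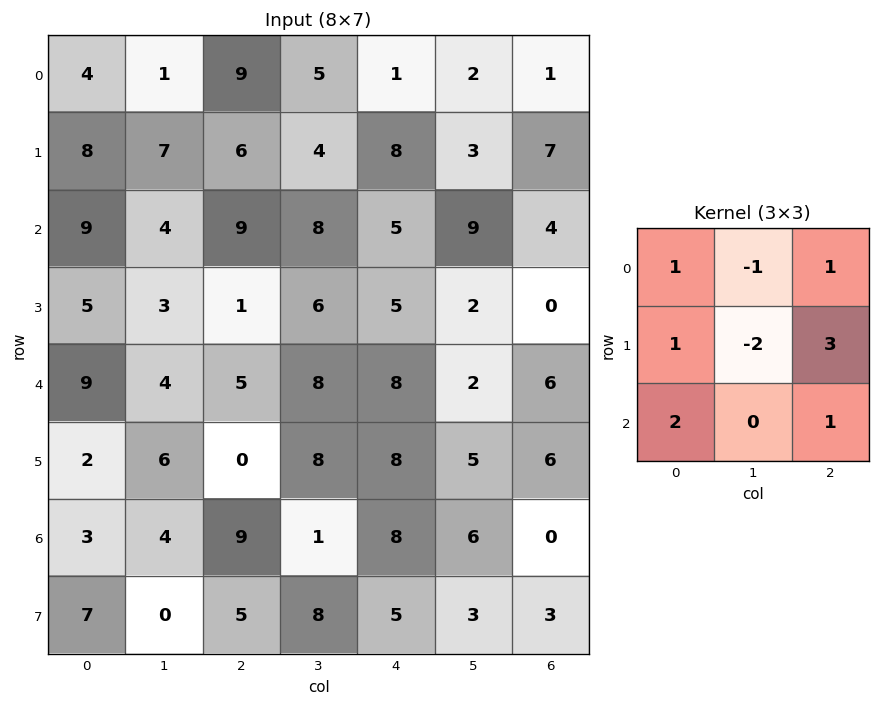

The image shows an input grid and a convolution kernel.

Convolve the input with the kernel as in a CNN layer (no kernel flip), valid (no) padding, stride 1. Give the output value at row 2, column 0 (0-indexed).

39

The receptive field on the input at this output position is [9 4 9 / 5 3 1 / 9 4 5]. Elementwise product with the kernel and sum: 9·1 + 4·-1 + 9·1 + 5·1 + 3·-2 + 1·3 + 9·2 + 5·1.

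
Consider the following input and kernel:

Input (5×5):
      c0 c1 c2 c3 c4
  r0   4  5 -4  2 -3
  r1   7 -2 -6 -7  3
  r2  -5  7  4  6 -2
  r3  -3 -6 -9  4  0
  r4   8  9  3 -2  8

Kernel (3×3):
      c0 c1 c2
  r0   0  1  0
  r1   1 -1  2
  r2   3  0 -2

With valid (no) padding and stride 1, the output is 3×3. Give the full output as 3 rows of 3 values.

-21 -5 25
3 -17 -40
10 46 -14

Output[0,0]: The receptive field on the input at this output position is [4 5 -4 / 7 -2 -6 / -5 7 4]. Elementwise product with the kernel and sum: 5·1 + 7·1 + -2·-1 + -6·2 + -5·3 + 4·-2.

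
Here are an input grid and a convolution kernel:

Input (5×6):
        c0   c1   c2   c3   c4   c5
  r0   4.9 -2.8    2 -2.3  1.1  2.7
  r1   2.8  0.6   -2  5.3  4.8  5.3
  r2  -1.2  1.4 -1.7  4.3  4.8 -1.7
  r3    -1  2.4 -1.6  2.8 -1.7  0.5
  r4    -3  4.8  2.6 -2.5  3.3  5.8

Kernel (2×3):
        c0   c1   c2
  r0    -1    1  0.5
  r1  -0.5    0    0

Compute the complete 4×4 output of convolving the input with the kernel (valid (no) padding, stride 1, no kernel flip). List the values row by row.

Output[0,0]: The receptive field on the input at this output position is [4.9 -2.8 2 / 2.8 0.6 -2]. Elementwise product with the kernel and sum: 4.9·-1 + -2.8·1 + 2·0.5 + 2.8·-0.5.
Output[0,1]: The receptive field on the input at this output position is [-2.8 2 -2.3 / 0.6 -2 5.3]. Elementwise product with the kernel and sum: -2.8·-1 + 2·1 + -2.3·0.5 + 0.6·-0.5.

-8.1 3.35 -2.75 2.1
-2.6 -0.65 10.55 0
2.25 -2.15 9.2 -1.75
4.1 -5 2.25 -3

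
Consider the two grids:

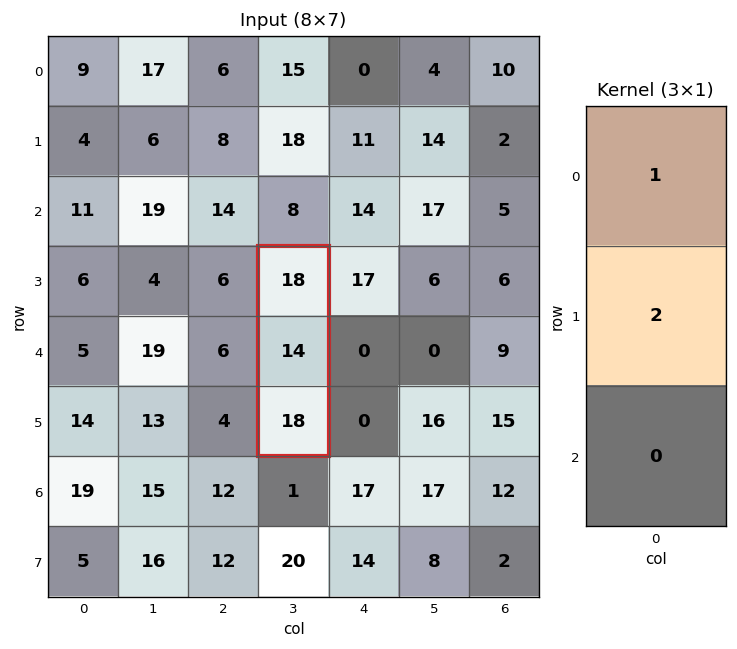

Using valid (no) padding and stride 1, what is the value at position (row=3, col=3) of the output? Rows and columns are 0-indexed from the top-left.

The receptive field on the input at this output position is [18 / 14 / 18]. Elementwise product with the kernel and sum: 18·1 + 14·2.

46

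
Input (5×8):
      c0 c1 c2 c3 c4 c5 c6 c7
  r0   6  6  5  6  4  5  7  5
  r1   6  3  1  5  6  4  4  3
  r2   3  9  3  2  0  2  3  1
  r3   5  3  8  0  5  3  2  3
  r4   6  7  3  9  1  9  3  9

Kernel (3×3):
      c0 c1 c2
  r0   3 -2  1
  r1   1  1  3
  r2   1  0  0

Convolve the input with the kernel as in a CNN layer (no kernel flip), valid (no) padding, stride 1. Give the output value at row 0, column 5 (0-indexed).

The receptive field on the input at this output position is [5 7 5 / 4 4 3 / 2 3 1]. Elementwise product with the kernel and sum: 5·3 + 7·-2 + 5·1 + 4·1 + 4·1 + 3·3 + 2·1.

25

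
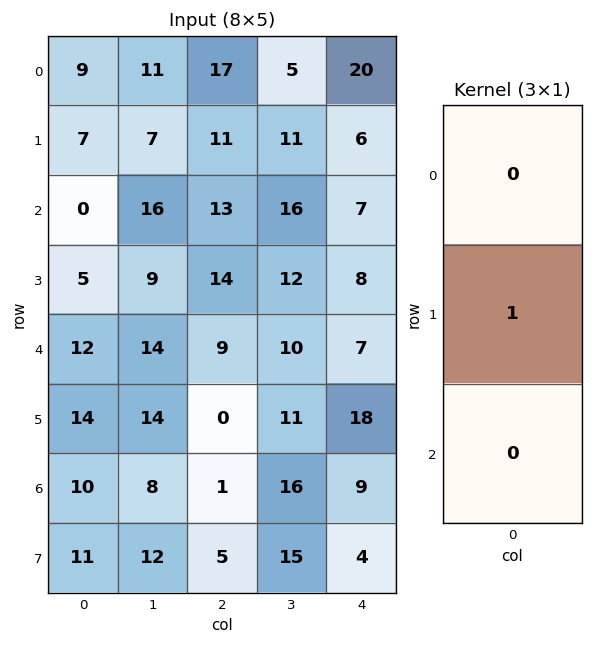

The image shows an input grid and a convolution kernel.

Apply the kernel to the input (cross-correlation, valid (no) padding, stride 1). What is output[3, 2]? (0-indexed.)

The receptive field on the input at this output position is [14 / 9 / 0]. Elementwise product with the kernel and sum: 9·1.

9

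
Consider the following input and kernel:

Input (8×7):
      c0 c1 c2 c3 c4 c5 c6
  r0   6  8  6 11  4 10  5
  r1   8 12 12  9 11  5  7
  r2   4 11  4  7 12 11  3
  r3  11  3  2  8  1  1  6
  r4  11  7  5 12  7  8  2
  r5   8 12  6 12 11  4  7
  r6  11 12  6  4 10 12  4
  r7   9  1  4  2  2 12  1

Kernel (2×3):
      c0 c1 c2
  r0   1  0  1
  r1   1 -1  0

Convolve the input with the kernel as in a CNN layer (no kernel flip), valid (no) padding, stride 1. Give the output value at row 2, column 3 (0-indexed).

The receptive field on the input at this output position is [7 12 11 / 8 1 1]. Elementwise product with the kernel and sum: 7·1 + 11·1 + 8·1 + 1·-1.

25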